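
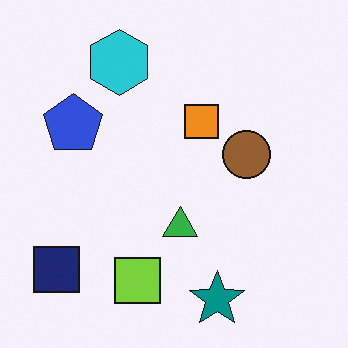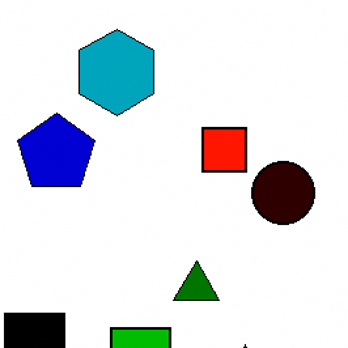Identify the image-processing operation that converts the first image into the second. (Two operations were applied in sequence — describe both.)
The transformation is: given much higher contrast, then cropped slightly and scaled back up.

Tones are pushed away from mid-grey across the whole image — a global contrast change. The visible shapes are larger and the field of view is narrower; shapes near the original edges may be partly or wholly outside the frame — a crop-and-rescale.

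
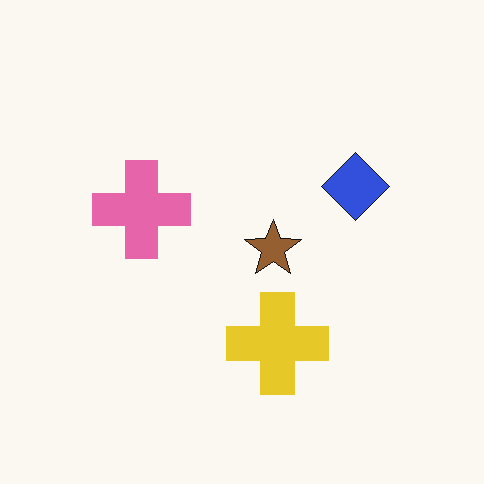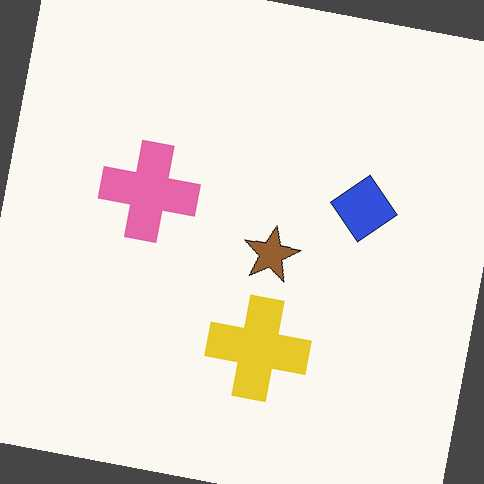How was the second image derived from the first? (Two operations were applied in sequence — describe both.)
The transformation is: rotated clockwise by a slight angle, then given moderate JPEG compression.

Every shape is tilted by the same angle and the image corners show triangular fill wedges — a whole-image rotation by a non-right angle. Blocky 8×8 compression artifacts appear around shape edges and the flat background shows ringing — characteristic JPEG degradation.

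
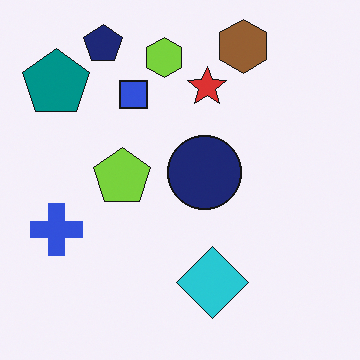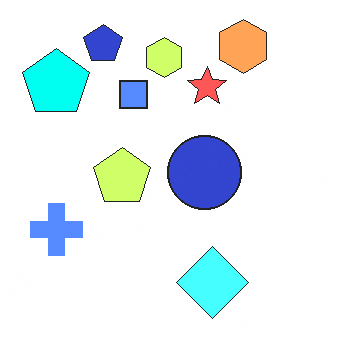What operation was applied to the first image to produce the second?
Noticeably brightened.

Every pixel — background and shapes alike — is uniformly brightened.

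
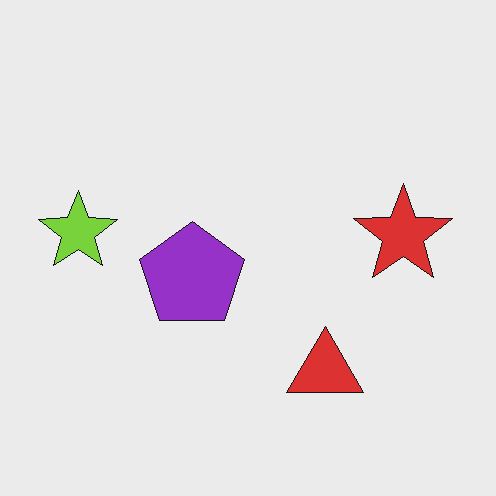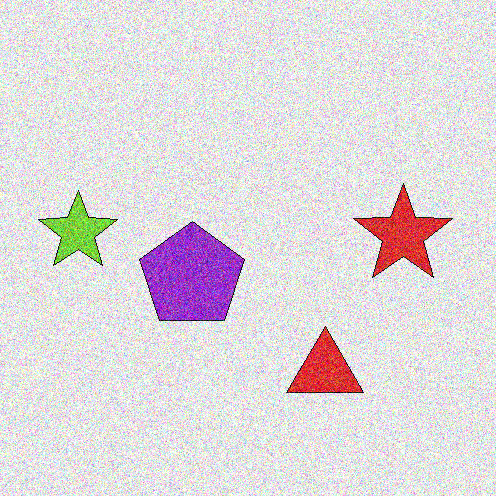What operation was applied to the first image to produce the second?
Degraded with a thick layer of grain.

Random speckle covers the whole image, including the flat background.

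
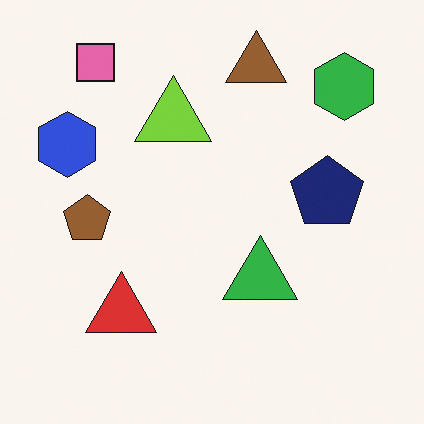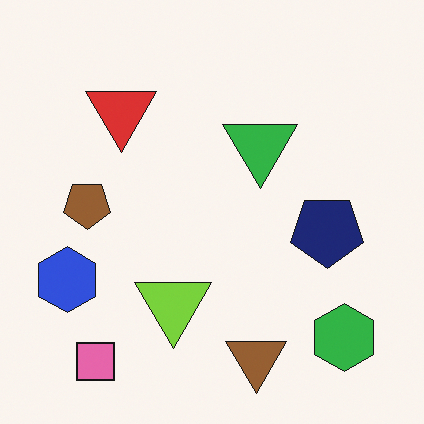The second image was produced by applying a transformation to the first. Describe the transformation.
The second image is the first flipped vertically (top ↔ bottom).

The pink square is in the top-left of the first image and the bottom-left of the second — shapes on opposite sides of the horizontal midline have swapped in a mirror flip.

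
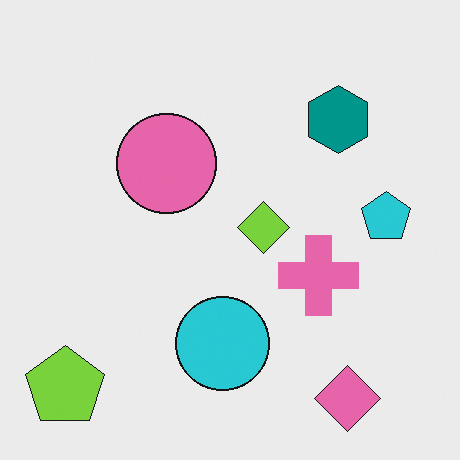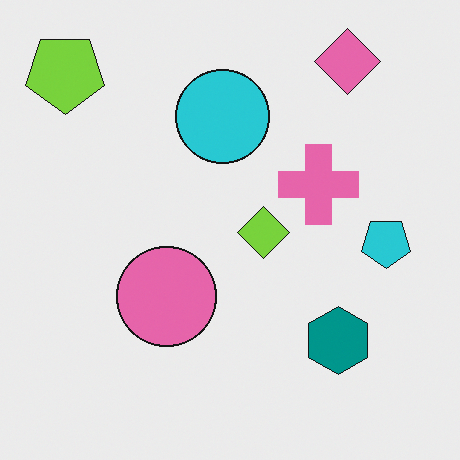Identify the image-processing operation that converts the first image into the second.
Flipped vertically (top ↔ bottom).

The pink diamond is in the bottom-right of the first image and the top-right of the second — shapes on opposite sides of the horizontal midline have swapped in a mirror flip.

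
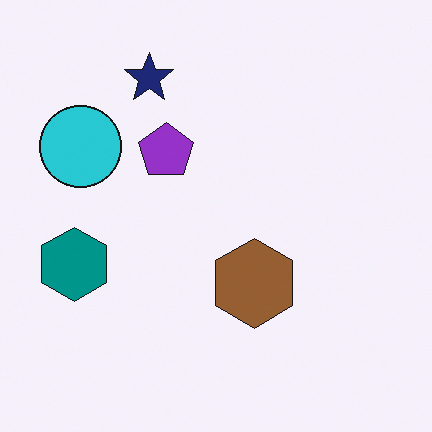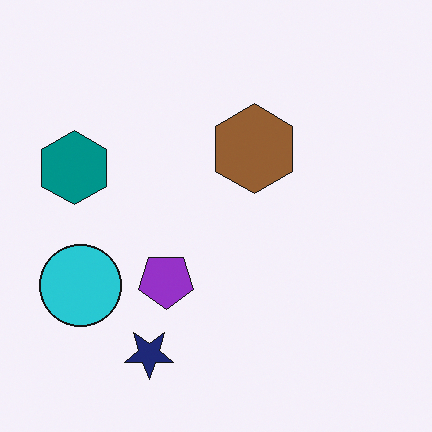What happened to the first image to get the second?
Flipped vertically (top ↔ bottom).

The navy star is in the top of the first image and the bottom of the second — shapes on opposite sides of the horizontal midline have swapped in a mirror flip.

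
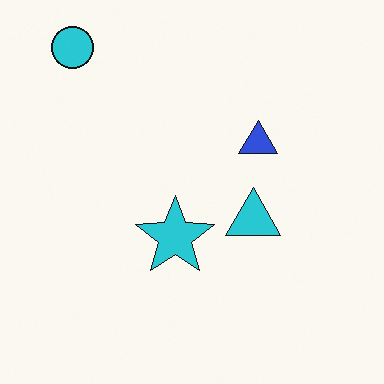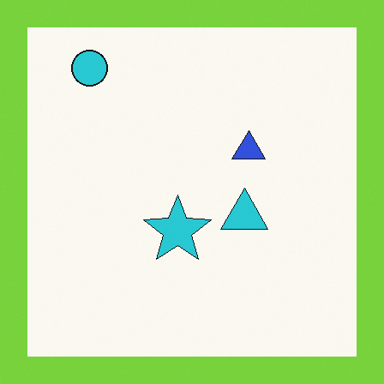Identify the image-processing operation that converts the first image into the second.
The transformation is: framed with a lime border.

A solid lime frame runs around the edge of the second image, with the content slightly shrunk inside it.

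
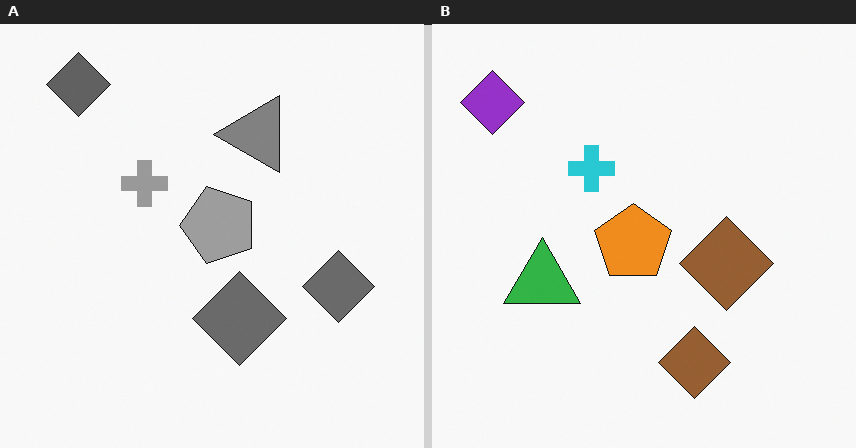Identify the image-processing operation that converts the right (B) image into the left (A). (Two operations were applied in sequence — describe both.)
The image was transposed (reflected across the top-left ↔ bottom-right diagonal), then converted to grayscale.

Shapes have swapped their row and column positions — what was in the top-right is now in the bottom-left — a diagonal reflection. All color is removed — every shape is now a shade of grey.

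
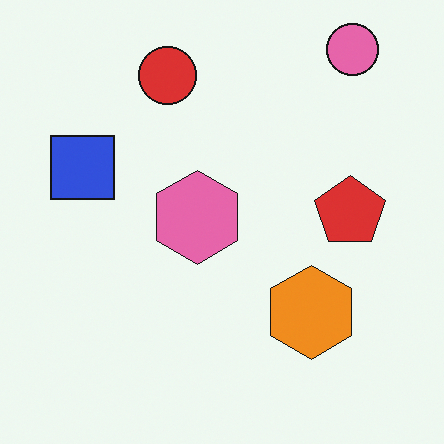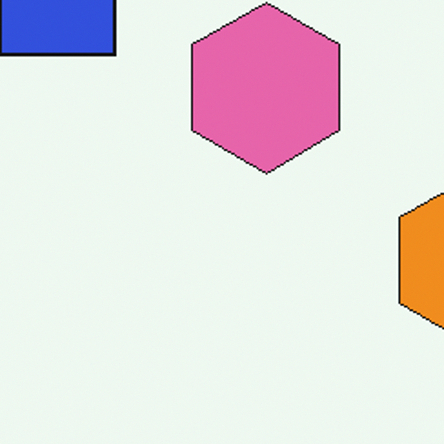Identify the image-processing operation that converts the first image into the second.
The image was cropped to a noticeably smaller region and rescaled.

The visible shapes are larger and the field of view is narrower; shapes near the original edges may be partly or wholly outside the frame — a crop-and-rescale.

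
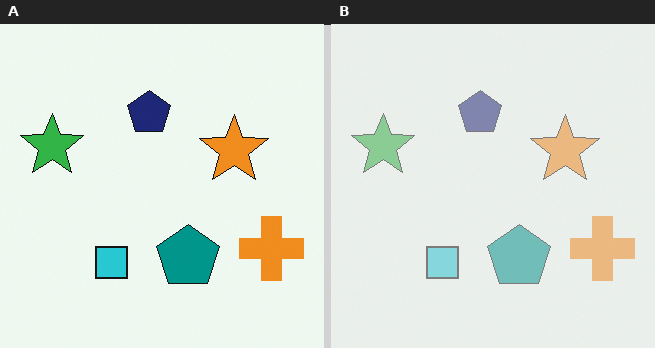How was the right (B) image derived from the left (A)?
The right (B) image is the left (A) given much lower contrast.

Tones are pushed toward mid-grey across the whole image — a global contrast change.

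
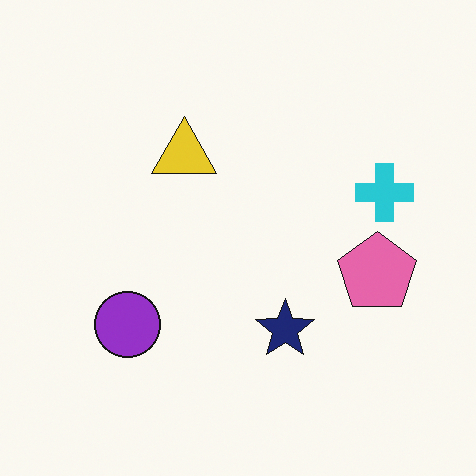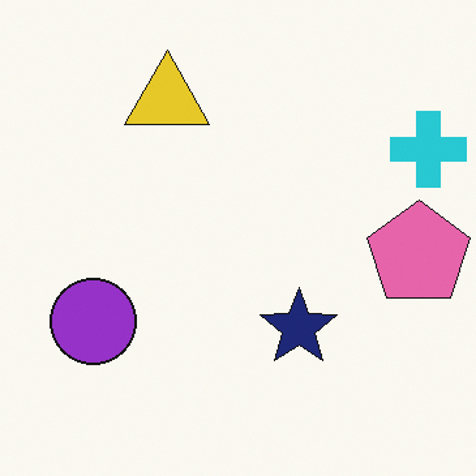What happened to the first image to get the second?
The transformation is: cropped slightly and scaled back up.

The visible shapes are larger and the field of view is narrower; shapes near the original edges may be partly or wholly outside the frame — a crop-and-rescale.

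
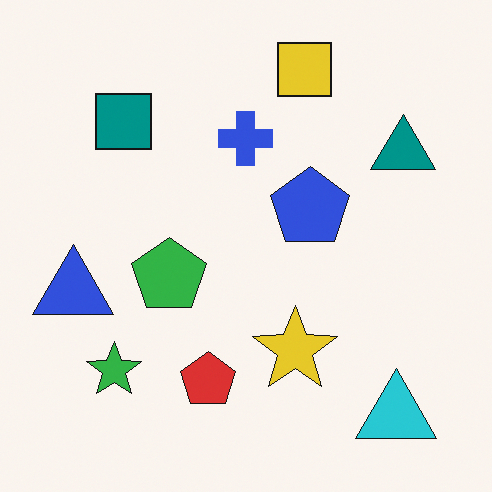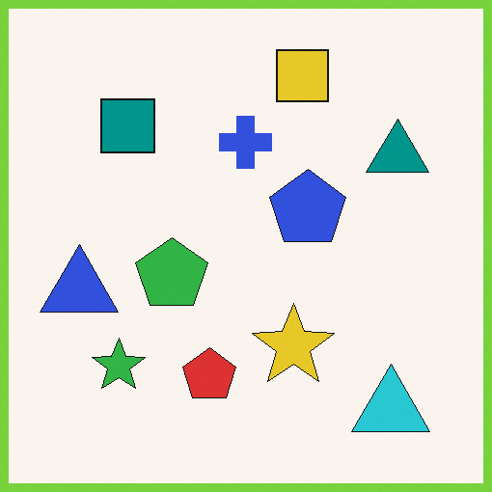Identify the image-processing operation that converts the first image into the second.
Framed with a lime border.

A solid lime frame runs around the edge of the second image, with the content slightly shrunk inside it.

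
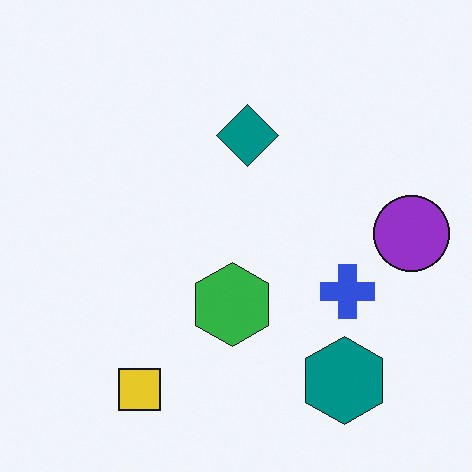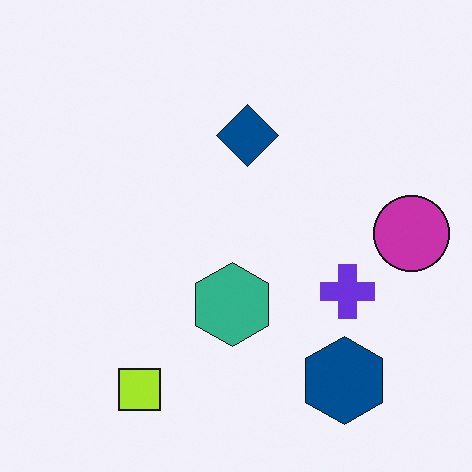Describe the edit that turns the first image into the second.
This is the original image hue-shifted slightly.

Every shape's color has rotated by the same amount around the hue wheel — a uniform hue shift.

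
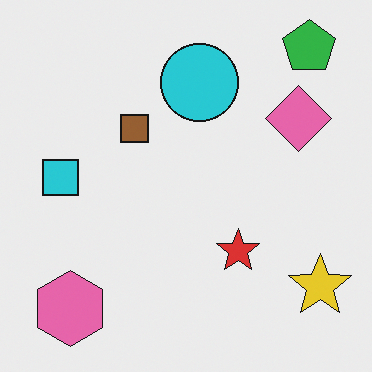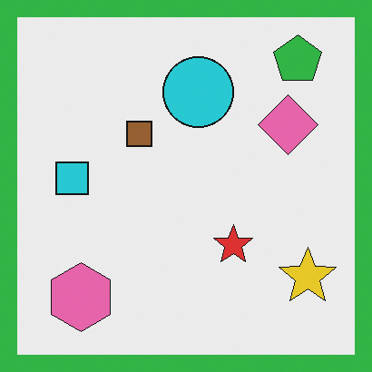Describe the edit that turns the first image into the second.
It was framed with a green border.

A solid green frame runs around the edge of the second image, with the content slightly shrunk inside it.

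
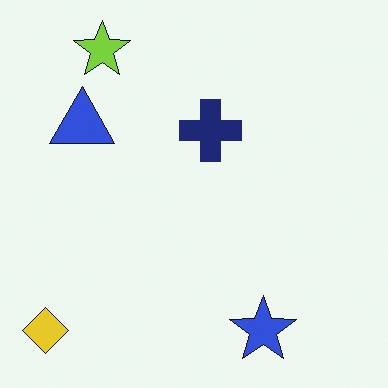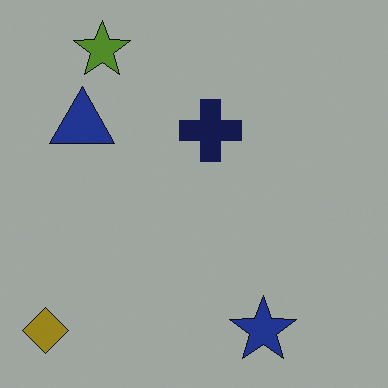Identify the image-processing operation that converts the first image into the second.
Noticeably darkened.

Every pixel — background and shapes alike — is uniformly darkened.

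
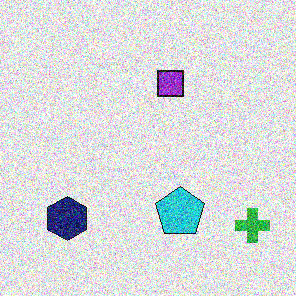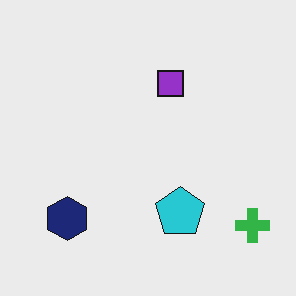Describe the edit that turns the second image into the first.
The first image is the second degraded with strong gaussian noise.

Random speckle covers the whole image, including the flat background.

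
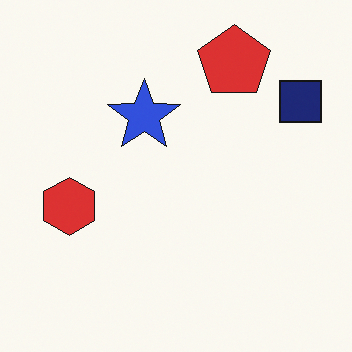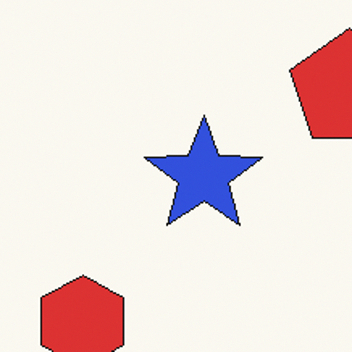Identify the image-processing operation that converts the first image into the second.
It was cropped to a modestly smaller region and rescaled.

The visible shapes are larger and the field of view is narrower; shapes near the original edges may be partly or wholly outside the frame — a crop-and-rescale.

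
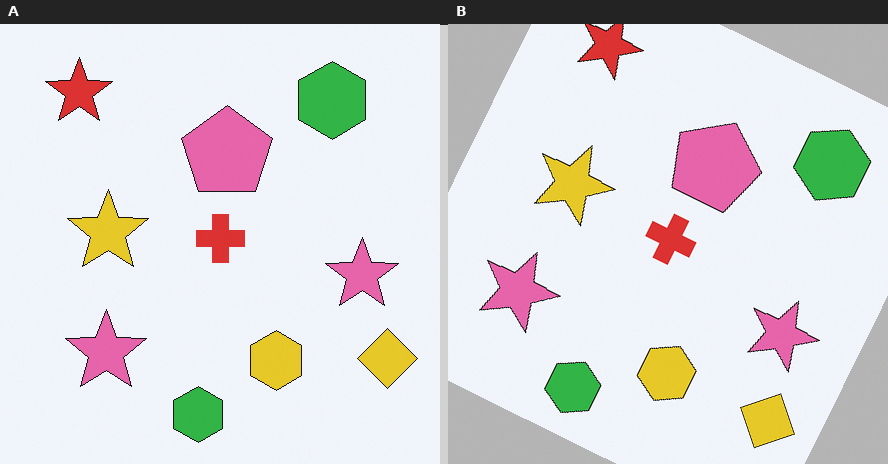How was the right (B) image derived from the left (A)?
Rotated clockwise by a moderate amount.

Every shape is tilted by the same angle and the image corners show triangular fill wedges — a whole-image rotation by a non-right angle.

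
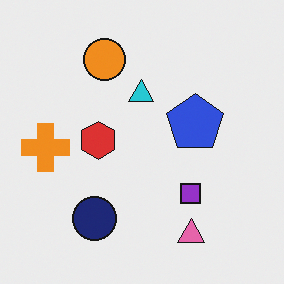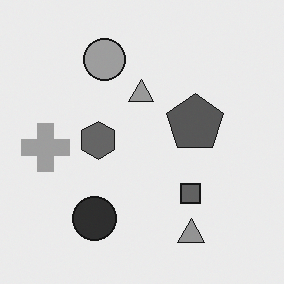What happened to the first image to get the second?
Converted to grayscale.

All color is removed — every shape is now a shade of grey.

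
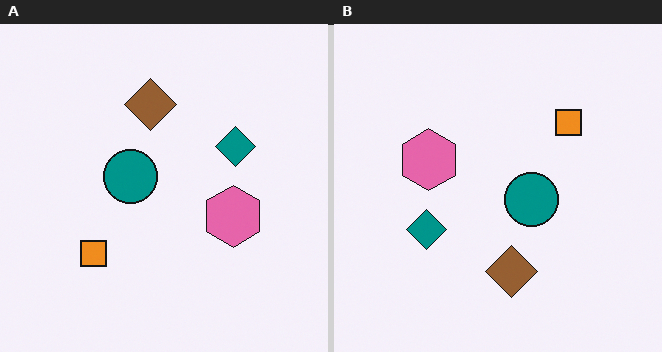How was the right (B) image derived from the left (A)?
The transformation is: rotated 180°.

The orange square sits in the bottom-left of the left (A) image and the top-right of the right (B) — consistent with a whole-image 180° rotation.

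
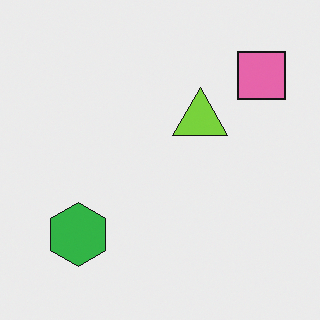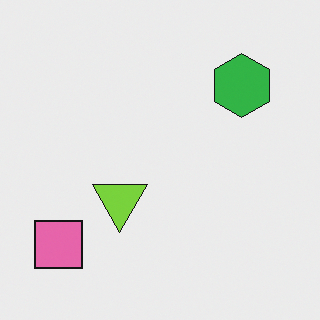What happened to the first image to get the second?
The image was rotated 180°.

The pink square sits in the top-right of the first image and the bottom-left of the second — consistent with a whole-image 180° rotation.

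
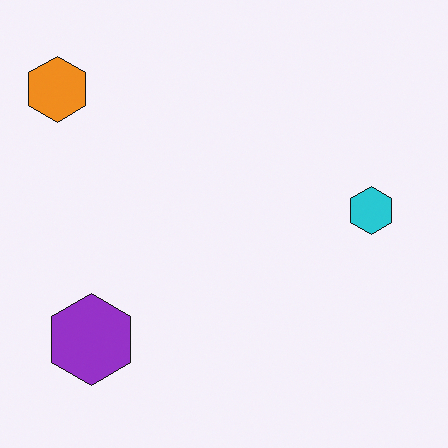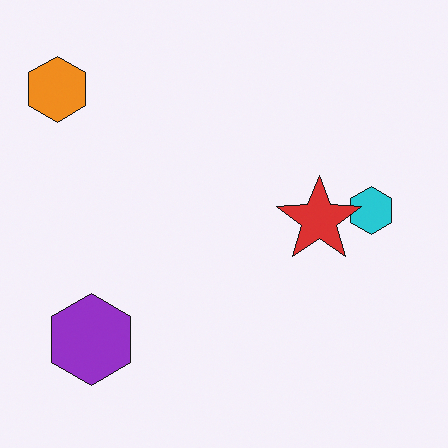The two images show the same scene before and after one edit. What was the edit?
It was overlaid with an additional red star.

A red star appears in the second image that is absent from the first.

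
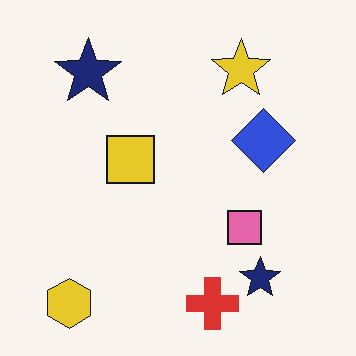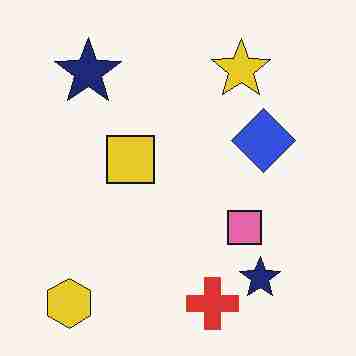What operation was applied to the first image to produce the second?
It was heavily JPEG-compressed with obvious blocking artifacts.

Blocky 8×8 compression artifacts appear around shape edges and the flat background shows ringing — characteristic JPEG degradation.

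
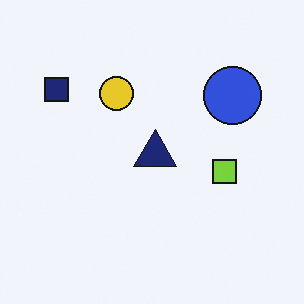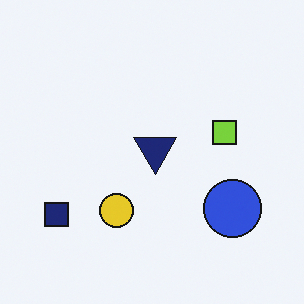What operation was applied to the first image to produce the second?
It was flipped vertically (top ↔ bottom).

The navy square is in the top-left of the first image and the bottom-left of the second — shapes on opposite sides of the horizontal midline have swapped in a mirror flip.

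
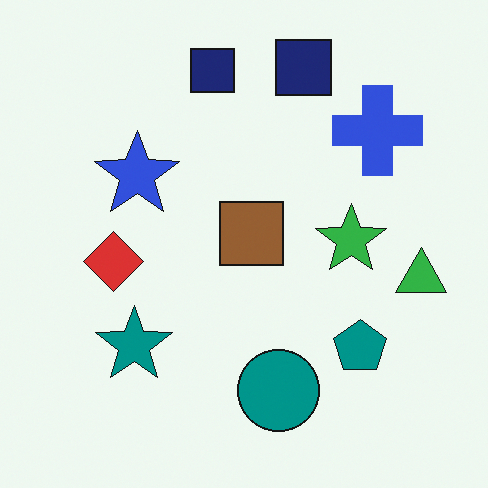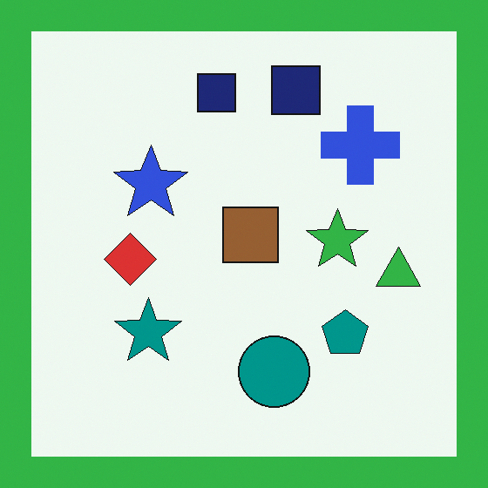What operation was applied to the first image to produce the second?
The transformation is: framed with a green border.

A solid green frame runs around the edge of the second image, with the content slightly shrunk inside it.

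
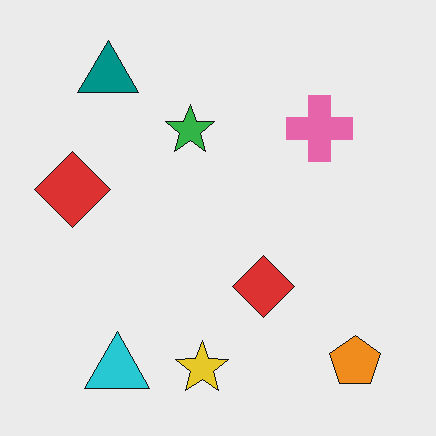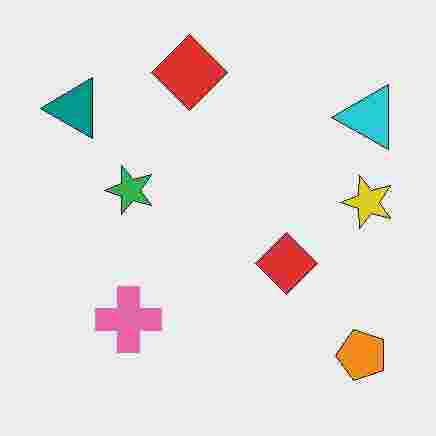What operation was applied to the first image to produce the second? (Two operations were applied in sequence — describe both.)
The second image is the first transposed (reflected across the top-left ↔ bottom-right diagonal), then heavily JPEG-compressed with obvious blocking artifacts.

Shapes have swapped their row and column positions — what was in the top-right is now in the bottom-left — a diagonal reflection. Blocky 8×8 compression artifacts appear around shape edges and the flat background shows ringing — characteristic JPEG degradation.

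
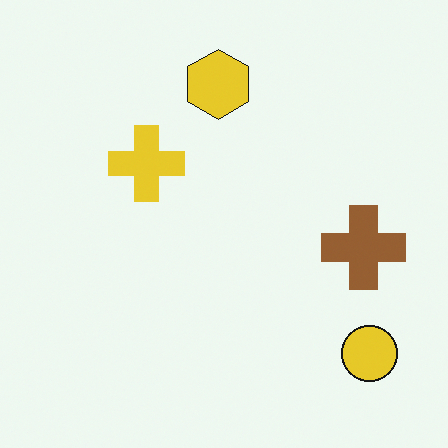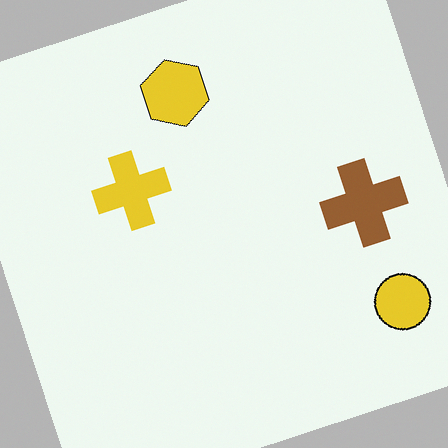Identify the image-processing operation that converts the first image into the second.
This is the original image rotated counter-clockwise by a moderate amount.

Every shape is tilted by the same angle and the image corners show triangular fill wedges — a whole-image rotation by a non-right angle.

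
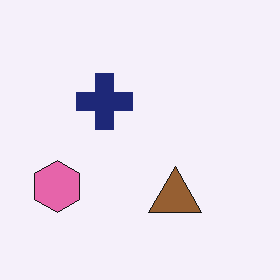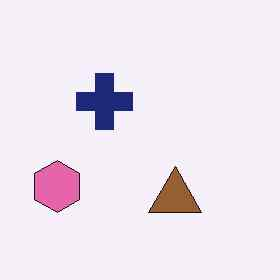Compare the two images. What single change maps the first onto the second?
The transformation is: JPEG-compressed with visible artifacts.

Blocky 8×8 compression artifacts appear around shape edges and the flat background shows ringing — characteristic JPEG degradation.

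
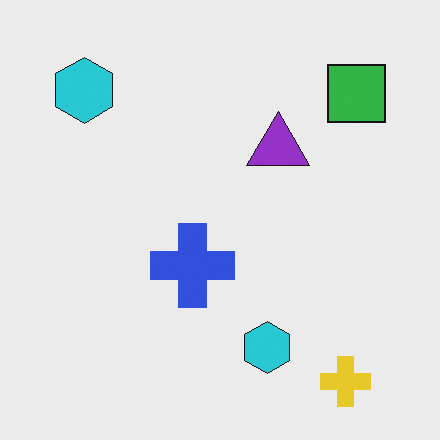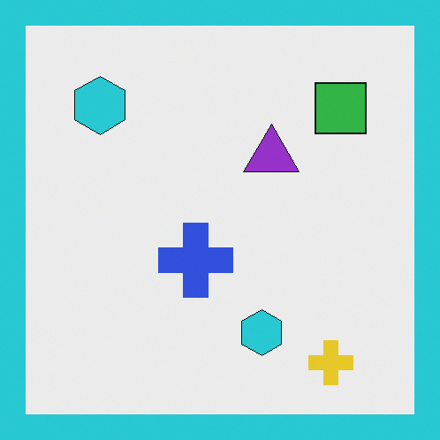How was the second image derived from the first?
The second image is the first framed with a cyan border.

A solid cyan frame runs around the edge of the second image, with the content slightly shrunk inside it.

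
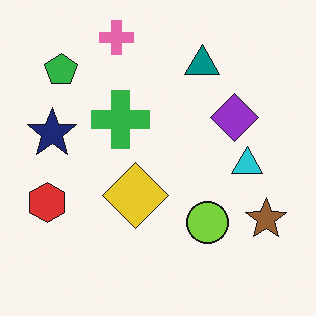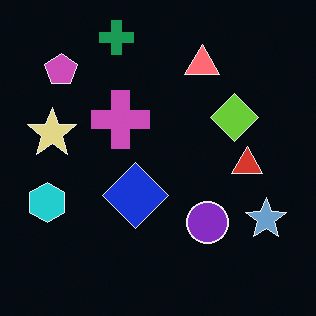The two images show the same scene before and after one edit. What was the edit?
The transformation is: color-inverted (negative).

The light background has become dark and every shape's color is its complement — a photographic negative.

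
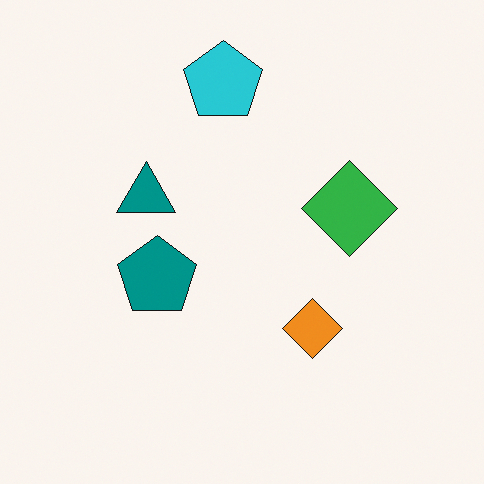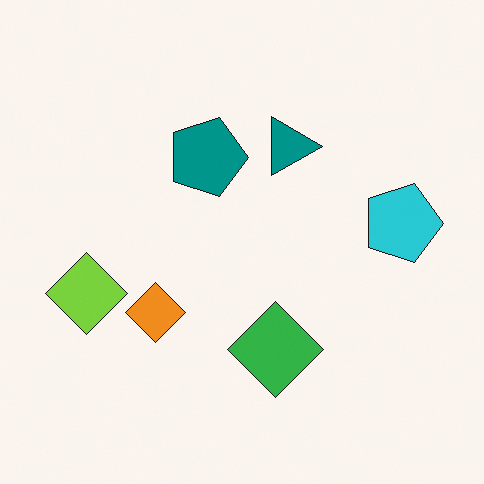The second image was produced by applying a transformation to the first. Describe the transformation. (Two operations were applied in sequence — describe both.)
The transformation is: rotated 90° clockwise, then overlaid with an additional lime diamond.

The cyan pentagon sits in the top of the first image and the right of the second — consistent with a whole-image 90° clockwise rotation. A lime diamond appears in the second image that is absent from the first.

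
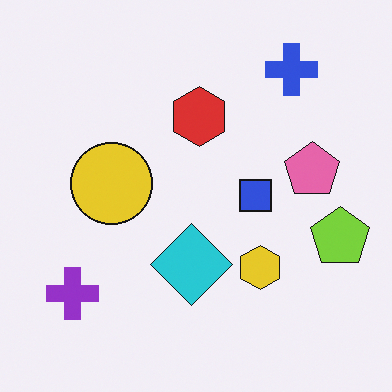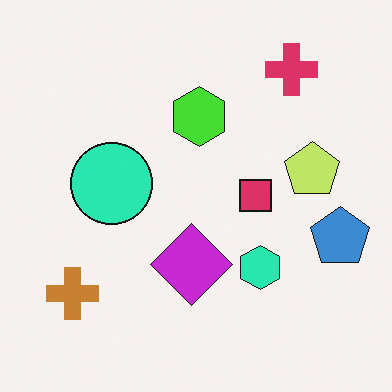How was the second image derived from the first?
Hue-shifted by a moderate amount.

Every shape's color has rotated by the same amount around the hue wheel — a uniform hue shift.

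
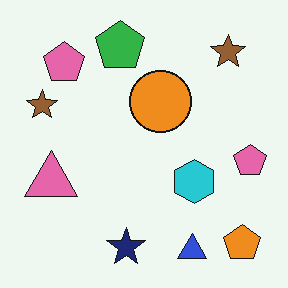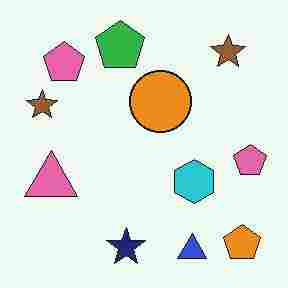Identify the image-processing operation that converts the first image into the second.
The second image is the first heavily JPEG-compressed with obvious blocking artifacts.

Blocky 8×8 compression artifacts appear around shape edges and the flat background shows ringing — characteristic JPEG degradation.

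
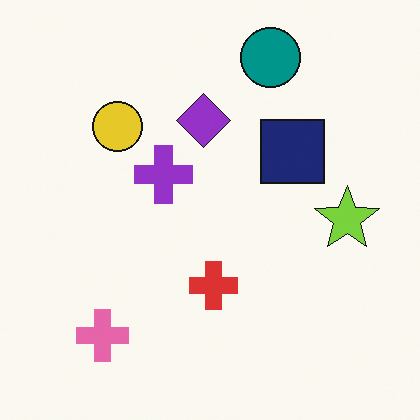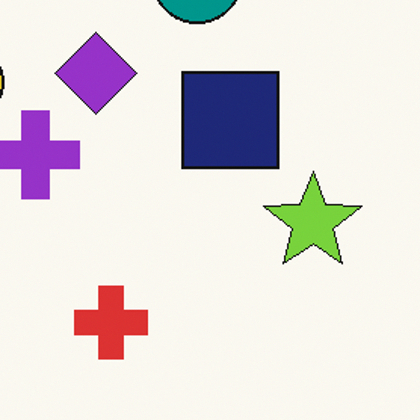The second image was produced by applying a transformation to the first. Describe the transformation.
This is the original image cropped to a modestly smaller region and rescaled.

The visible shapes are larger and the field of view is narrower; shapes near the original edges may be partly or wholly outside the frame — a crop-and-rescale.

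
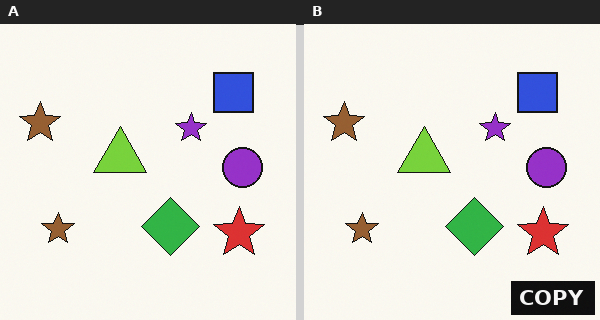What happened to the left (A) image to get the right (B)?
The transformation is: watermarked with the text "COPY" in the lower-right corner.

A dark label reading "COPY" appears in the lower-right corner.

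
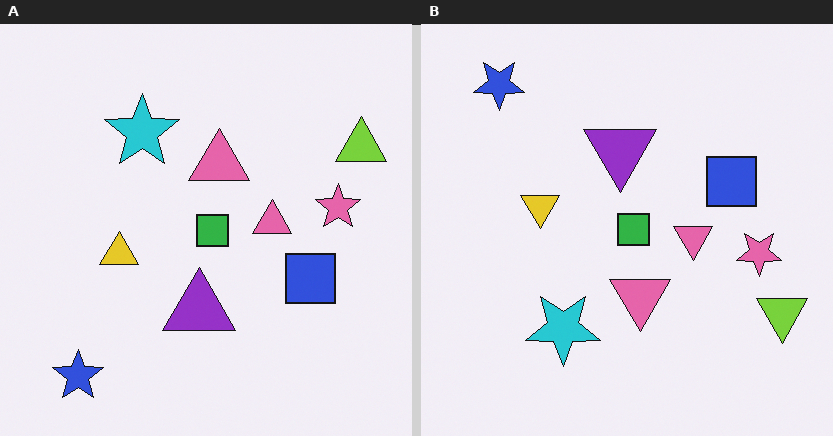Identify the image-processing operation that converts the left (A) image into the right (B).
The image was flipped vertically (top ↔ bottom).

The blue star is in the bottom-left of the left (A) image and the top-left of the right (B) — shapes on opposite sides of the horizontal midline have swapped in a mirror flip.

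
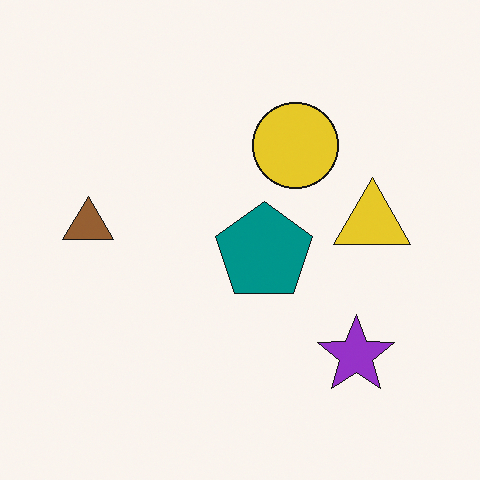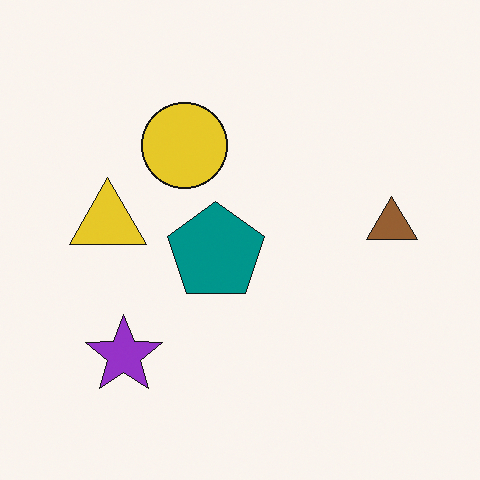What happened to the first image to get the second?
The transformation is: flipped horizontally (left ↔ right).

The brown triangle is in the left of the first image and the right of the second — shapes on opposite sides of the vertical midline have swapped in a mirror flip.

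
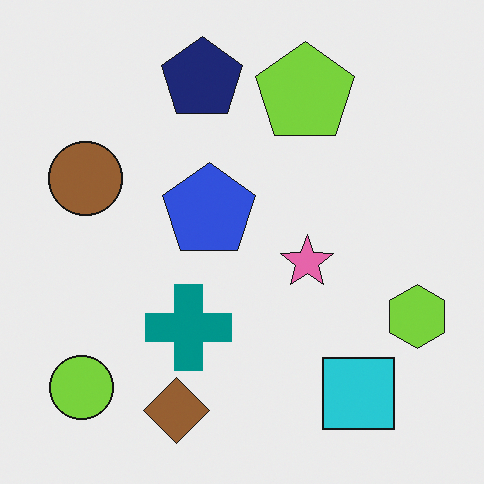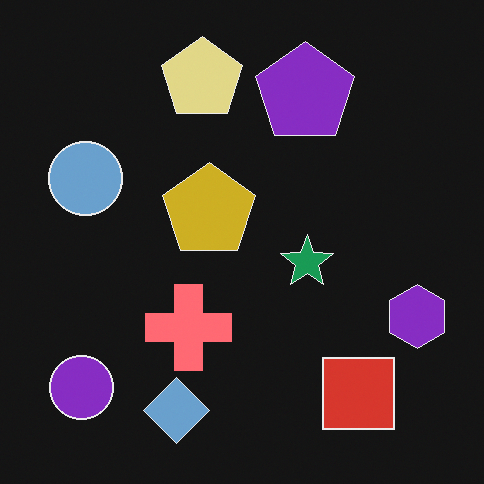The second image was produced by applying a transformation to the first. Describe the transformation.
The second image is the first color-inverted (negative).

The light background has become dark and every shape's color is its complement — a photographic negative.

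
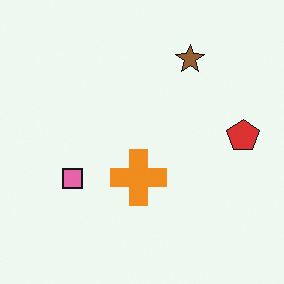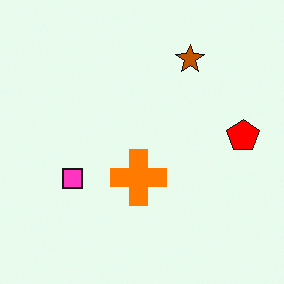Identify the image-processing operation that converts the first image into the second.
It was made much more vivid (saturation change).

All colors are more vivid — a global saturation change.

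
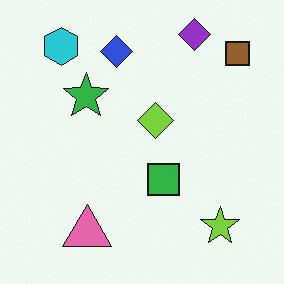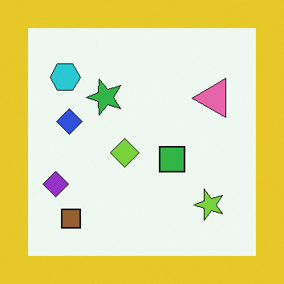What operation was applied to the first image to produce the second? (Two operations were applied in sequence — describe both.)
The image was transposed (reflected across the top-left ↔ bottom-right diagonal), then framed with a yellow border.

Shapes have swapped their row and column positions — what was in the top-right is now in the bottom-left — a diagonal reflection. A solid yellow frame runs around the edge of the second image, with the content slightly shrunk inside it.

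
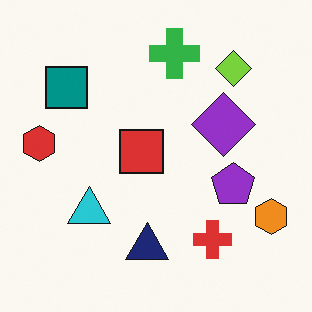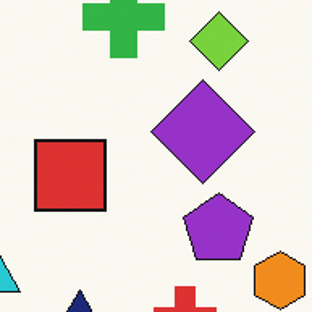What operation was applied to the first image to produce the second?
This is the original image cropped to a modestly smaller region and rescaled.

The visible shapes are larger and the field of view is narrower; shapes near the original edges may be partly or wholly outside the frame — a crop-and-rescale.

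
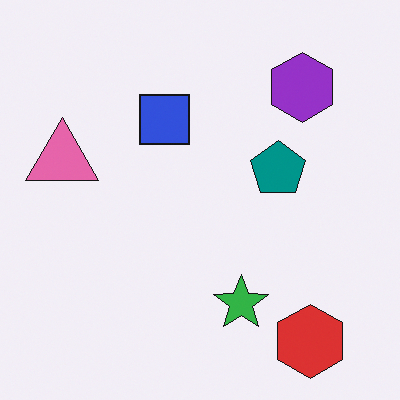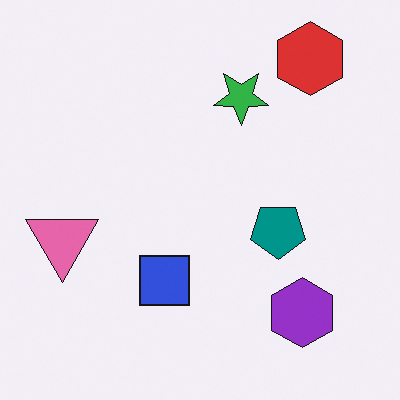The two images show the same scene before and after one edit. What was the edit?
The image was flipped vertically (top ↔ bottom).

The red hexagon is in the bottom-right of the first image and the top-right of the second — shapes on opposite sides of the horizontal midline have swapped in a mirror flip.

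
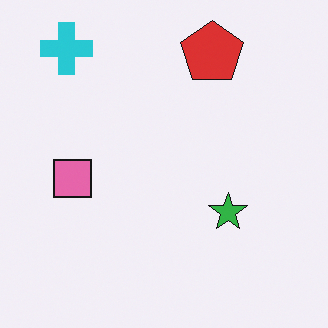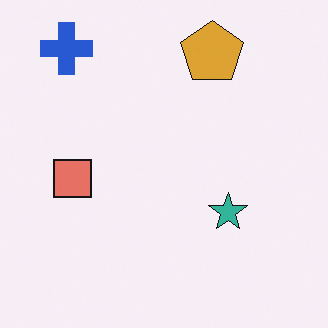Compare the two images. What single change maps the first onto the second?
The image was hue-shifted by a small amount.

Every shape's color has rotated by the same amount around the hue wheel — a uniform hue shift.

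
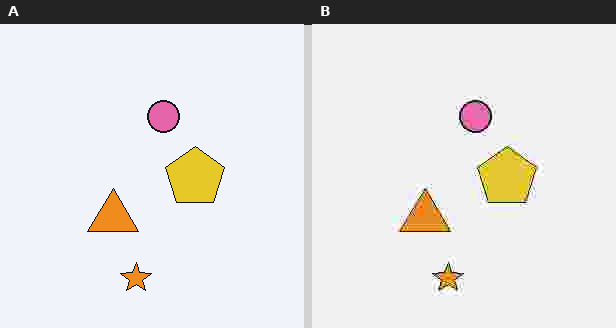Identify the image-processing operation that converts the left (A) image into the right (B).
It was degraded with heavy JPEG compression.

Blocky 8×8 compression artifacts appear around shape edges and the flat background shows ringing — characteristic JPEG degradation.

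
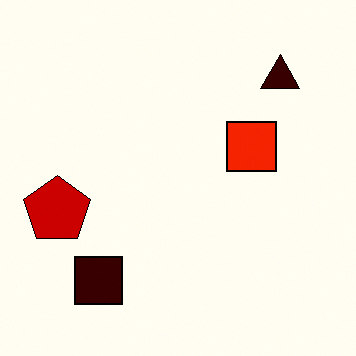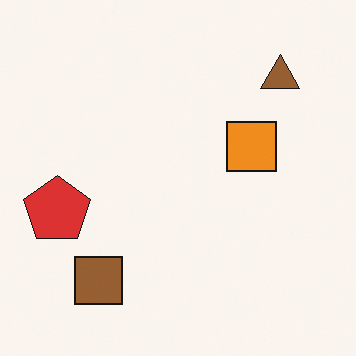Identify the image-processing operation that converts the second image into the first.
This is the original image given much higher contrast.

Tones are pushed away from mid-grey across the whole image — a global contrast change.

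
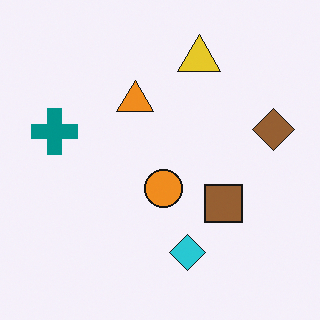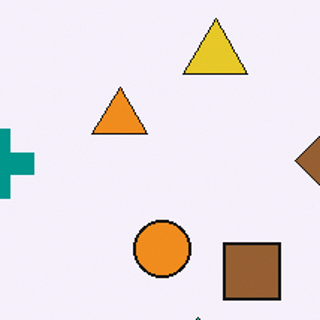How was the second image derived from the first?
It was cropped to a modestly smaller region and rescaled.

The visible shapes are larger and the field of view is narrower; shapes near the original edges may be partly or wholly outside the frame — a crop-and-rescale.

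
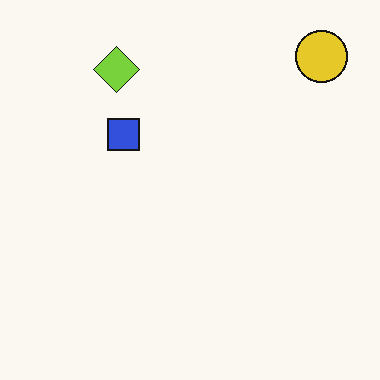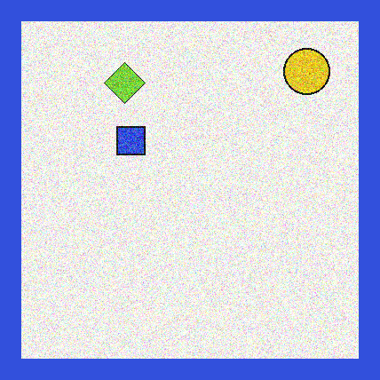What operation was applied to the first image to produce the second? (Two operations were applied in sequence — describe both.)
Degraded with a thick layer of grain, then framed with a blue border.

Random speckle covers the whole image, including the flat background. A solid blue frame runs around the edge of the second image, with the content slightly shrunk inside it.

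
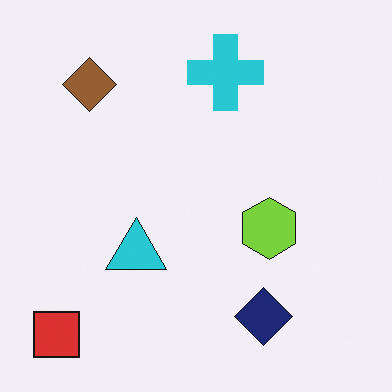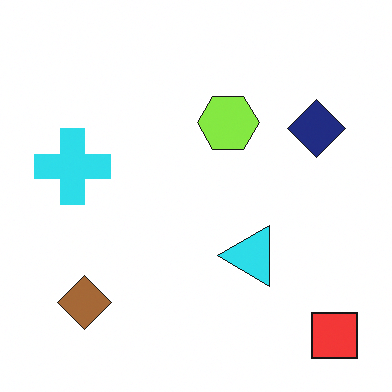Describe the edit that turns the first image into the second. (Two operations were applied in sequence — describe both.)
This is the original image rotated 90° counter-clockwise, then slightly brightened.

The red square sits in the bottom-left of the first image and the bottom-right of the second — consistent with a whole-image 90° counter-clockwise rotation. Every pixel — background and shapes alike — is uniformly brightened.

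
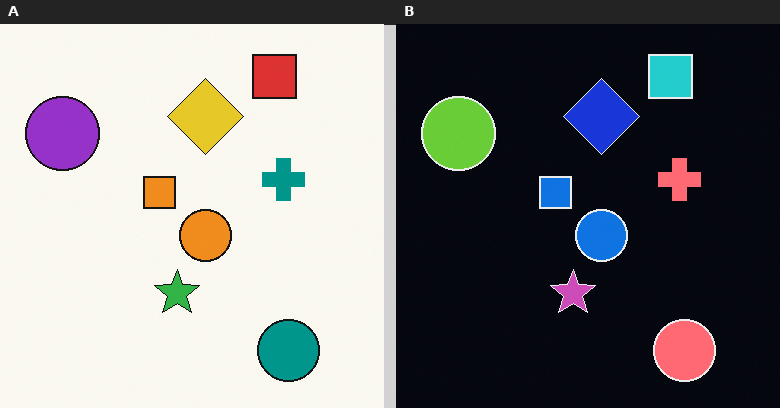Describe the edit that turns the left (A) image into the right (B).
The transformation is: color-inverted (negative).

The light background has become dark and every shape's color is its complement — a photographic negative.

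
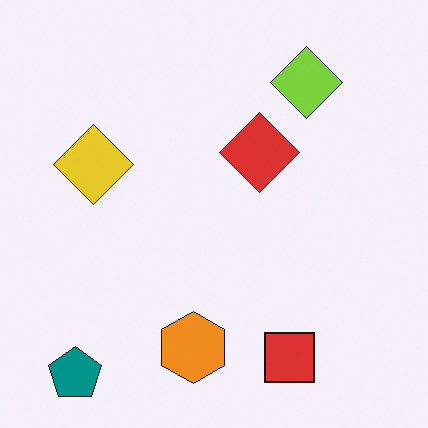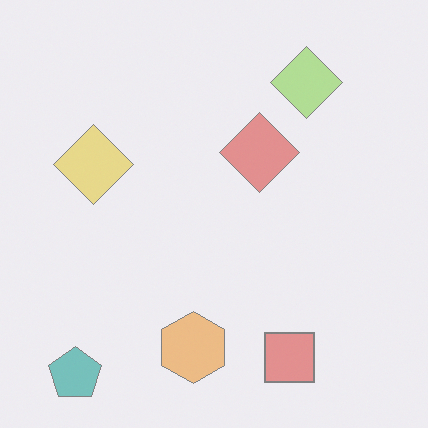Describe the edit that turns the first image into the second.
The transformation is: given much lower contrast.

Tones are pushed toward mid-grey across the whole image — a global contrast change.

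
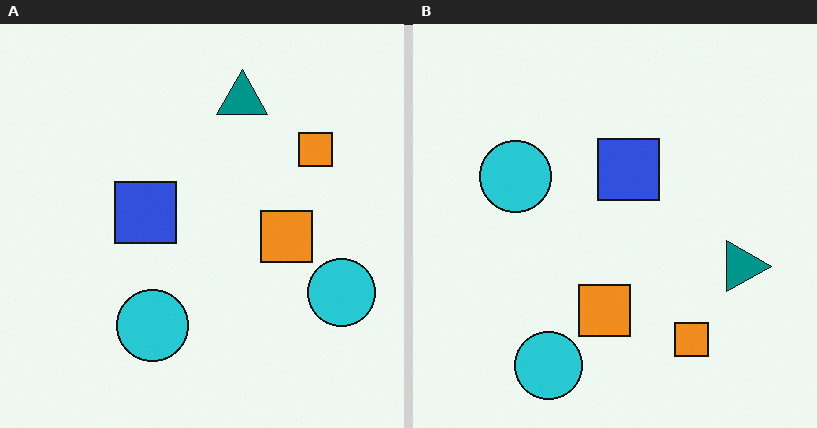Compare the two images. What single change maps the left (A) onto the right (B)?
Rotated 90° clockwise.

The teal triangle sits in the top of the left (A) image and the right of the right (B) — consistent with a whole-image 90° clockwise rotation.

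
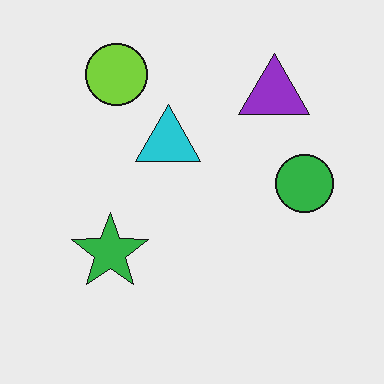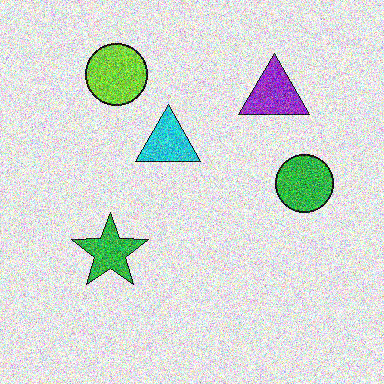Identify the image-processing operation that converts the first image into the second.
The second image is the first degraded with strong gaussian noise.

Random speckle covers the whole image, including the flat background.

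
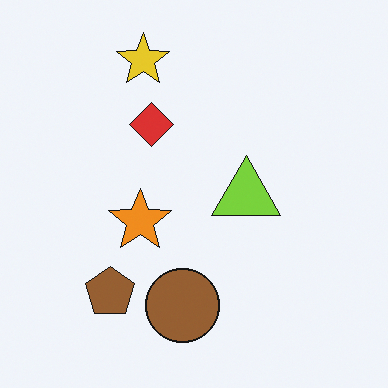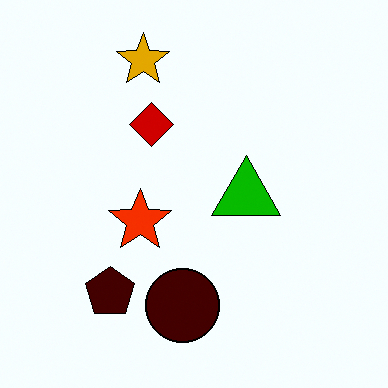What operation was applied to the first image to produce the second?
Boosted in contrast.

Tones are pushed away from mid-grey across the whole image — a global contrast change.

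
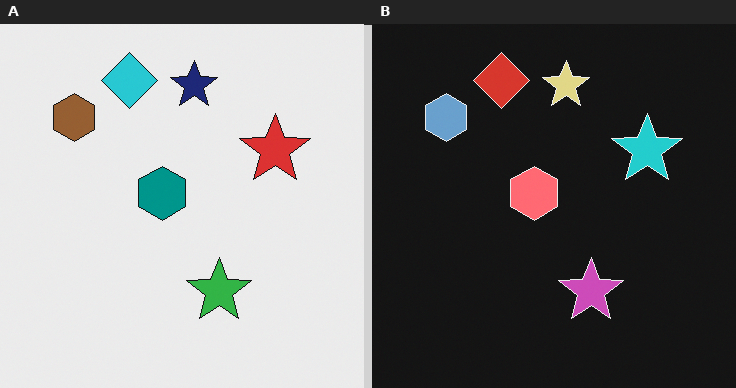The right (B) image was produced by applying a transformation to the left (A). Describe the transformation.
Color-inverted (negative).

The light background has become dark and every shape's color is its complement — a photographic negative.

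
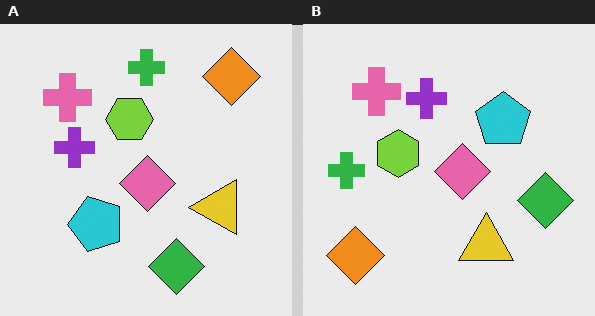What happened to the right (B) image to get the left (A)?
It was transposed (reflected across the top-left ↔ bottom-right diagonal).

Shapes have swapped their row and column positions — what was in the top-right is now in the bottom-left — a diagonal reflection.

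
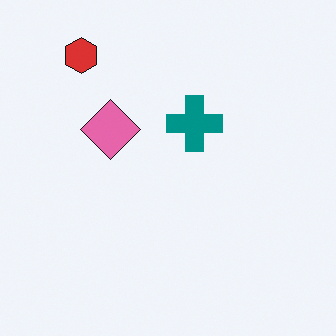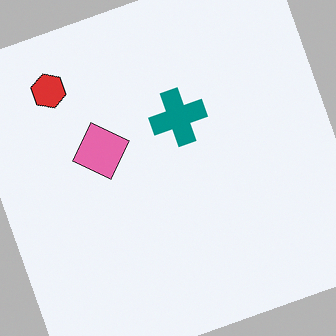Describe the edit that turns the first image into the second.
This is the original image rotated counter-clockwise by a moderate amount.

Every shape is tilted by the same angle and the image corners show triangular fill wedges — a whole-image rotation by a non-right angle.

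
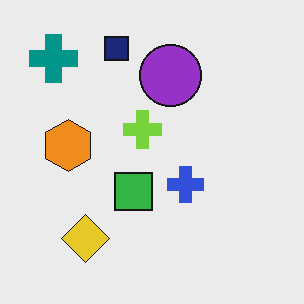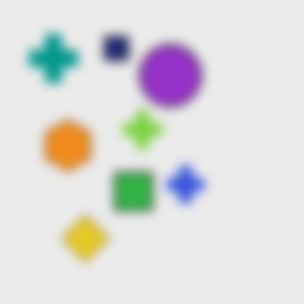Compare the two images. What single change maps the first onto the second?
This is the original image strongly gaussian-blurred.

Shape edges and outlines are uniformly softened across the whole image.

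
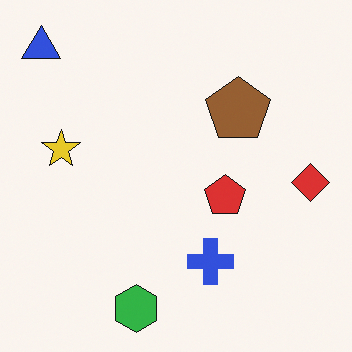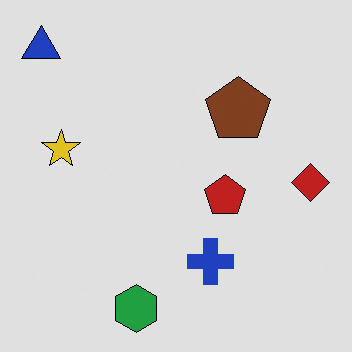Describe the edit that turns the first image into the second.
The transformation is: moderately posterized.

Each flat color has snapped to a coarser quantized level — most visibly, the near-white background has dropped to a flat grey.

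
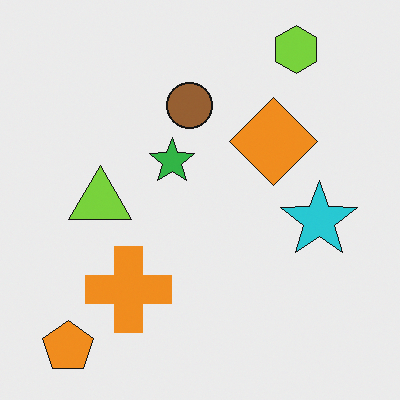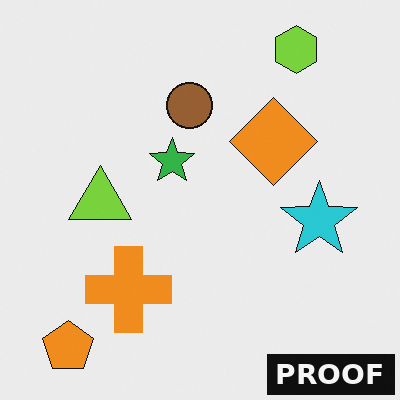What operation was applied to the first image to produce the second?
The second image is the first watermarked with the text "PROOF" in the lower-right corner.

A dark label reading "PROOF" appears in the lower-right corner.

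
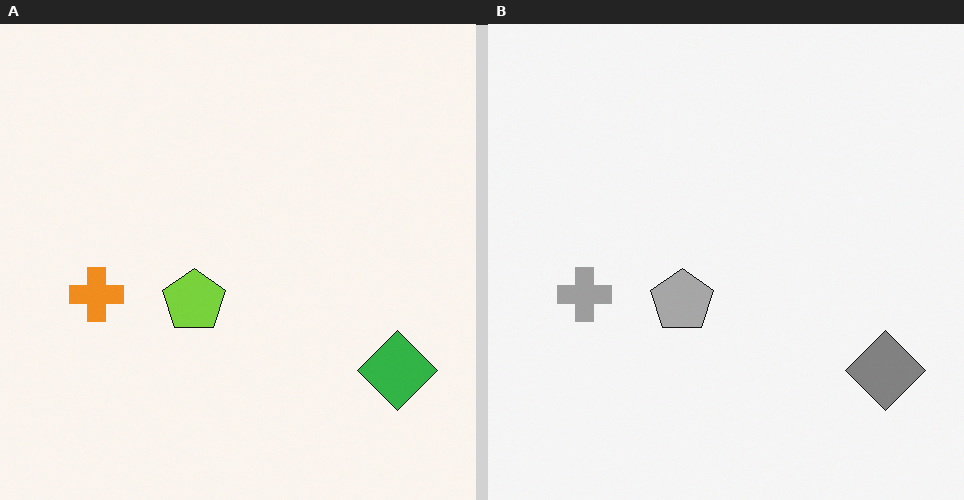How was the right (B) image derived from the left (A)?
The transformation is: converted to grayscale.

All color is removed — every shape is now a shade of grey.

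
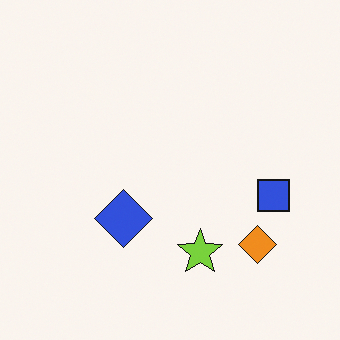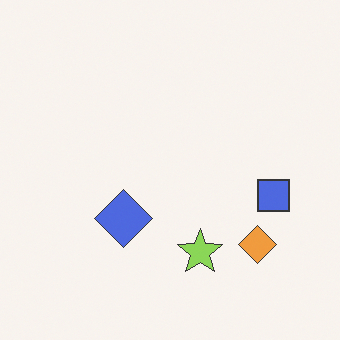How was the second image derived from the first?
It was given slightly reduced contrast.

Tones are pushed toward mid-grey across the whole image — a global contrast change.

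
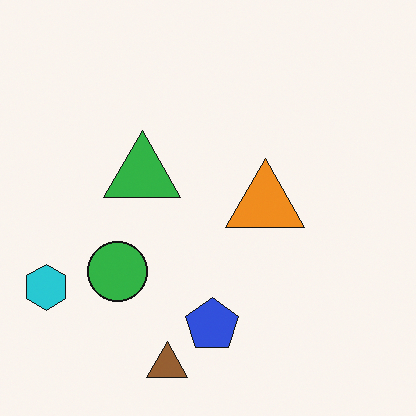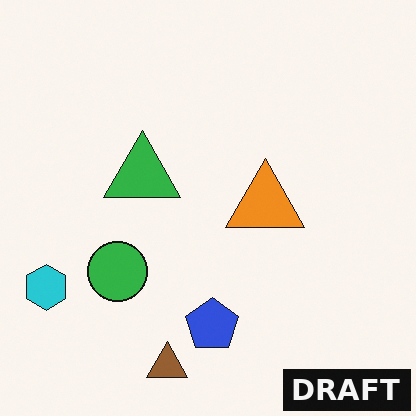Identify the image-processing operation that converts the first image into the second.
It was watermarked with the text "DRAFT" in the lower-right corner.

A dark label reading "DRAFT" appears in the lower-right corner.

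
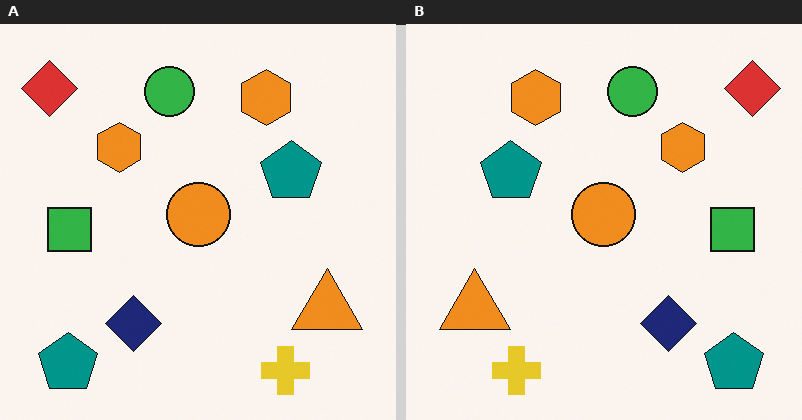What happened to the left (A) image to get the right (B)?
It was flipped horizontally (left ↔ right).

The red diamond is in the top-left of the left (A) image and the top-right of the right (B) — shapes on opposite sides of the vertical midline have swapped in a mirror flip.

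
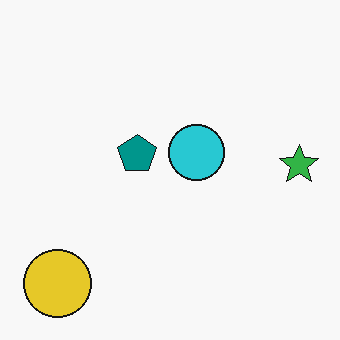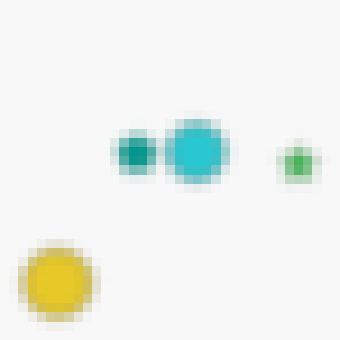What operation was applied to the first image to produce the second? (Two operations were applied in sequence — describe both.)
This is the original image heavily blurred, then coarsely pixelated.

Shape edges and outlines are uniformly softened across the whole image. Shapes are reduced to large square blocks; fine edges and outlines are lost — a downscale-then-upscale (mosaic) effect.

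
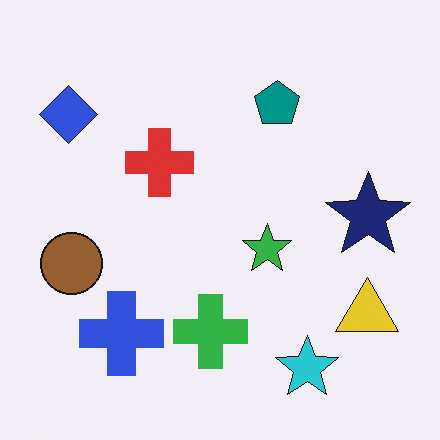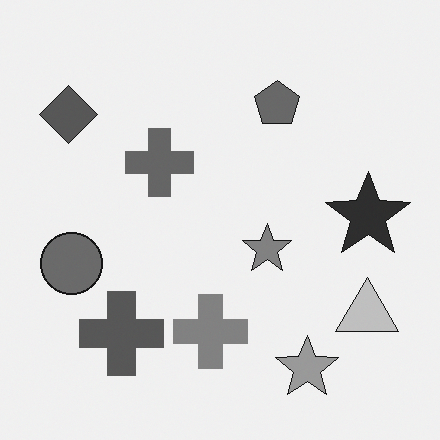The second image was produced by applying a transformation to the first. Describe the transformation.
It was converted to grayscale.

All color is removed — every shape is now a shade of grey.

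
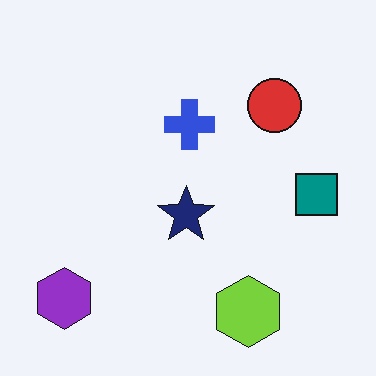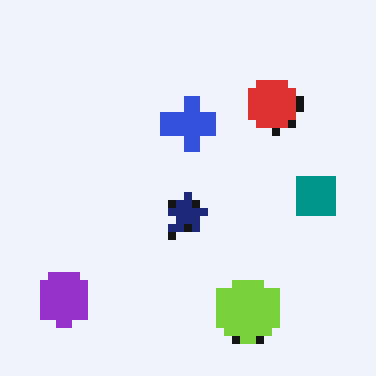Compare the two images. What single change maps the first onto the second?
The image was pixelated into visible square blocks.

Shapes are reduced to large square blocks; fine edges and outlines are lost — a downscale-then-upscale (mosaic) effect.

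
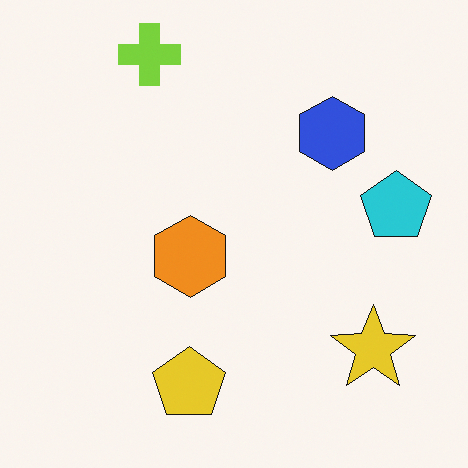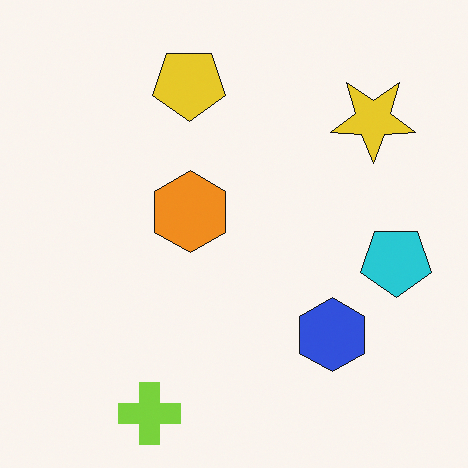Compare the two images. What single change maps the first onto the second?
It was flipped vertically (top ↔ bottom).

The lime cross is in the top-left of the first image and the bottom-left of the second — shapes on opposite sides of the horizontal midline have swapped in a mirror flip.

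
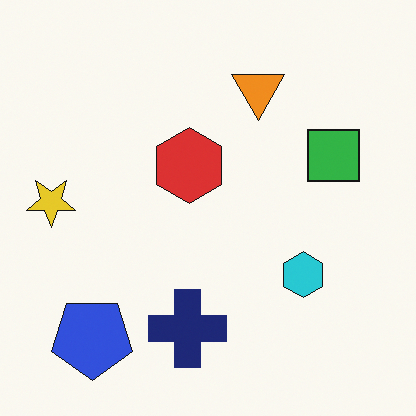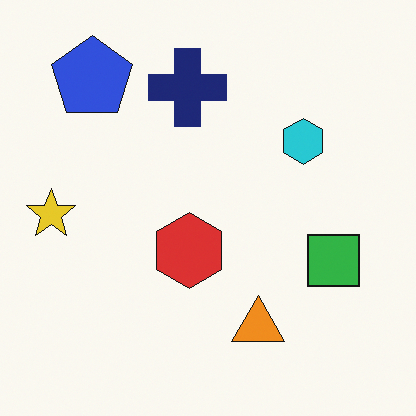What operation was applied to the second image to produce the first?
Flipped vertically (top ↔ bottom).

The blue pentagon is in the top-left of the second image and the bottom-left of the first — shapes on opposite sides of the horizontal midline have swapped in a mirror flip.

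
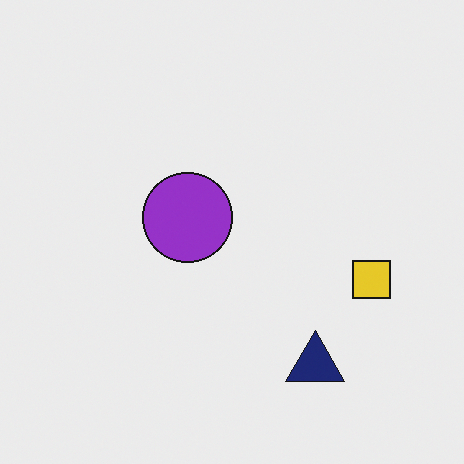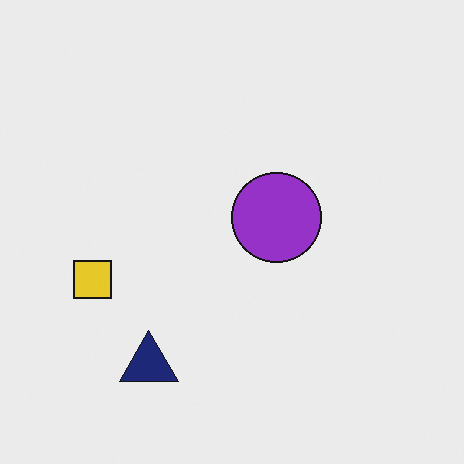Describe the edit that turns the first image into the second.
Flipped horizontally (left ↔ right).

The yellow square is in the right of the first image and the left of the second — shapes on opposite sides of the vertical midline have swapped in a mirror flip.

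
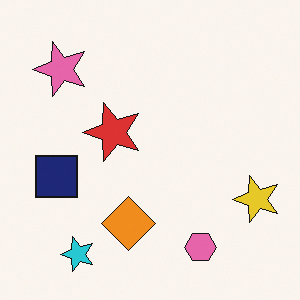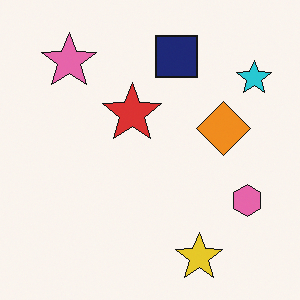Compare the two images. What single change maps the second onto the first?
This is the original image transposed (reflected across the top-left ↔ bottom-right diagonal).

Shapes have swapped their row and column positions — what was in the top-right is now in the bottom-left — a diagonal reflection.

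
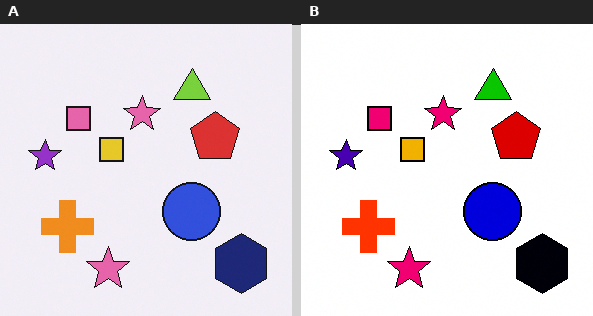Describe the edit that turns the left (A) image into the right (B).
The transformation is: given much higher contrast.

Tones are pushed away from mid-grey across the whole image — a global contrast change.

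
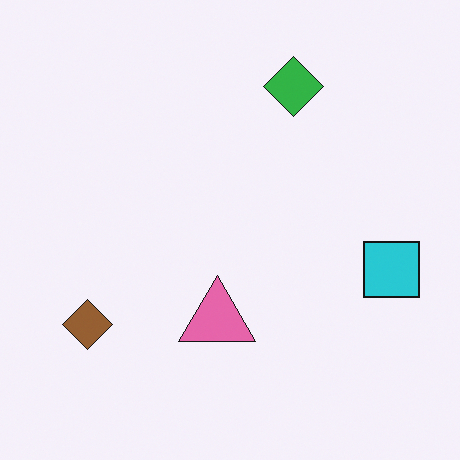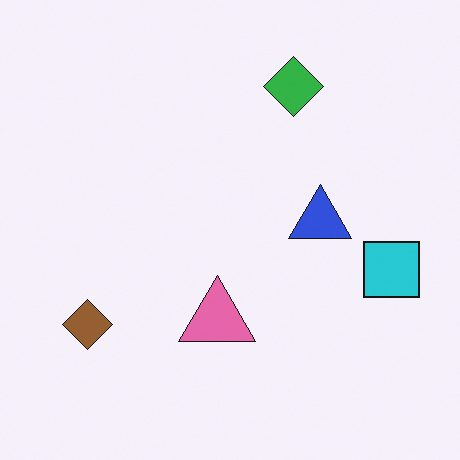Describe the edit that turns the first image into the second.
This is the original image overlaid with an additional blue triangle.

A blue triangle appears in the second image that is absent from the first.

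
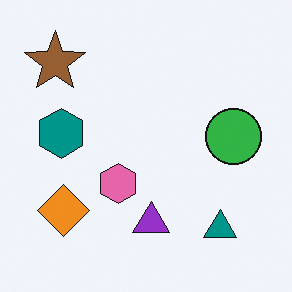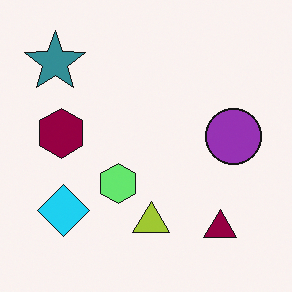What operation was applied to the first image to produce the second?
This is the original image hue-shifted by a large amount.

Every shape's color has rotated by the same amount around the hue wheel — a uniform hue shift.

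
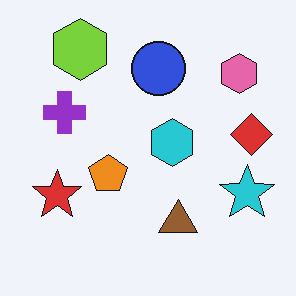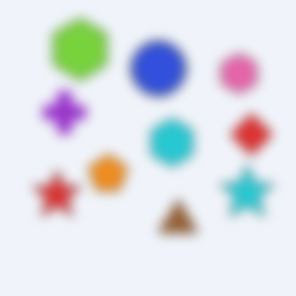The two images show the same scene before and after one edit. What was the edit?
It was strongly gaussian-blurred.

Shape edges and outlines are uniformly softened across the whole image.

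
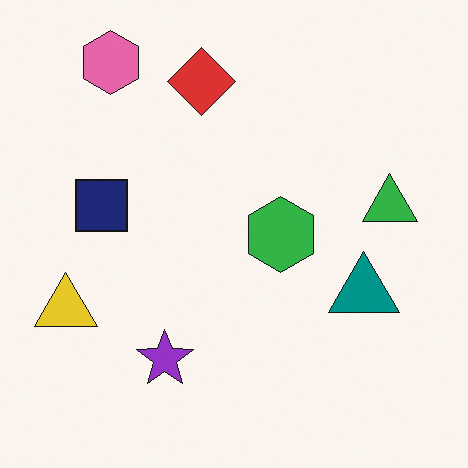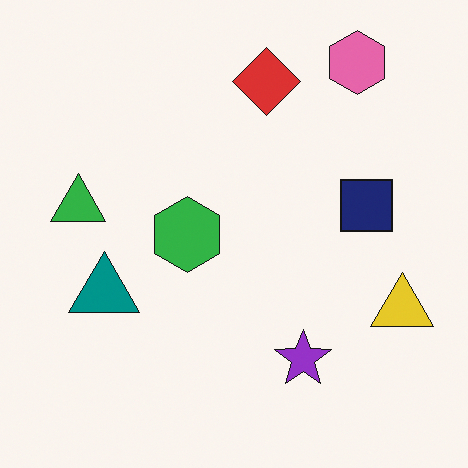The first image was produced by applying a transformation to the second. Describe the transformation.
It was flipped horizontally (left ↔ right).

The yellow triangle is in the right of the second image and the left of the first — shapes on opposite sides of the vertical midline have swapped in a mirror flip.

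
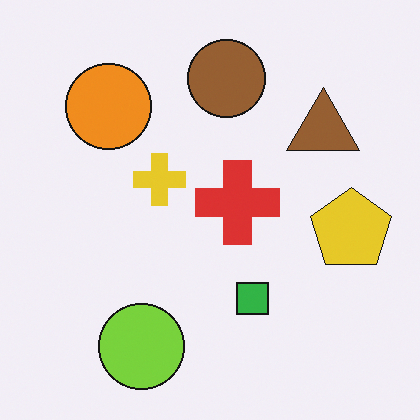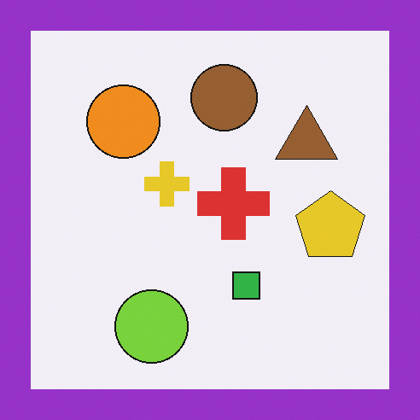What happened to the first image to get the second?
Framed with a purple border.

A solid purple frame runs around the edge of the second image, with the content slightly shrunk inside it.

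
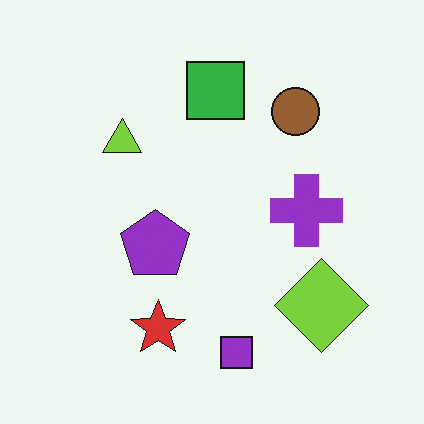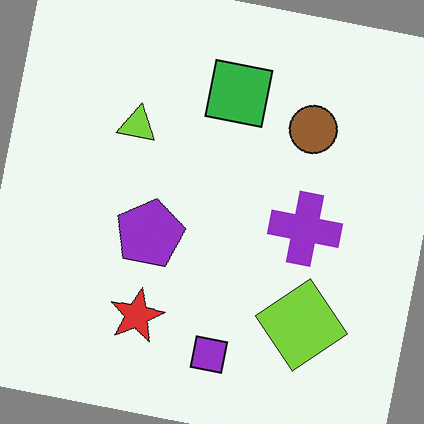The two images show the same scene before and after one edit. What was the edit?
The second image is the first rotated clockwise by a small amount.

Every shape is tilted by the same angle and the image corners show triangular fill wedges — a whole-image rotation by a non-right angle.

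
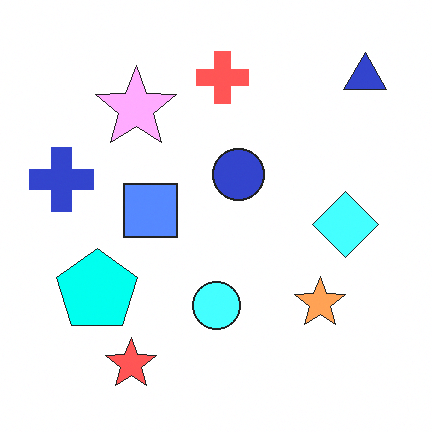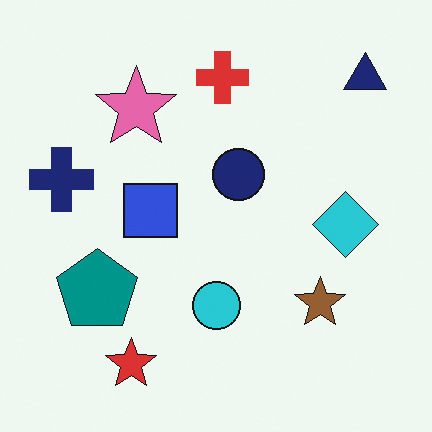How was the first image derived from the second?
It was noticeably brightened.

Every pixel — background and shapes alike — is uniformly brightened.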